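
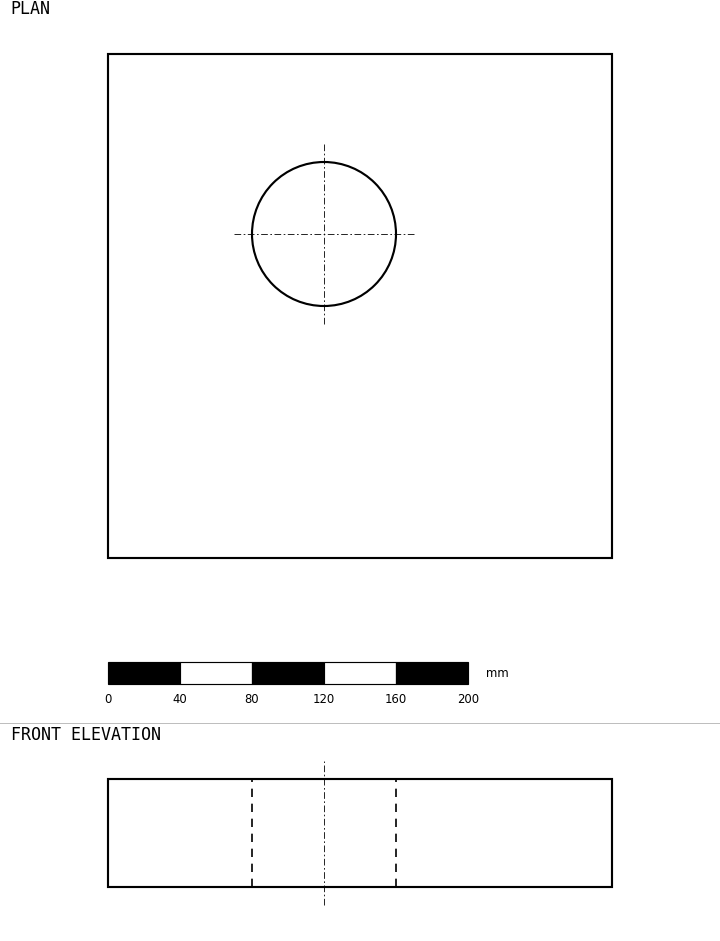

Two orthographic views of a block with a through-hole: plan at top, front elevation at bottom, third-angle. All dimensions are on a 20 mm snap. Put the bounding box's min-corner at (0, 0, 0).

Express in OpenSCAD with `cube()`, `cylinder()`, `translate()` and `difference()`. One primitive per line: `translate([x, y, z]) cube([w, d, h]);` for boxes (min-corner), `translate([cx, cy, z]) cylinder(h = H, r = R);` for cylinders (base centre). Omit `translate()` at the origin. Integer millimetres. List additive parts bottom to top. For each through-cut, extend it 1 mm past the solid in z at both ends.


difference() {
  cube([280, 280, 60]);
  translate([120, 180, -1]) cylinder(h = 62, r = 40);
}


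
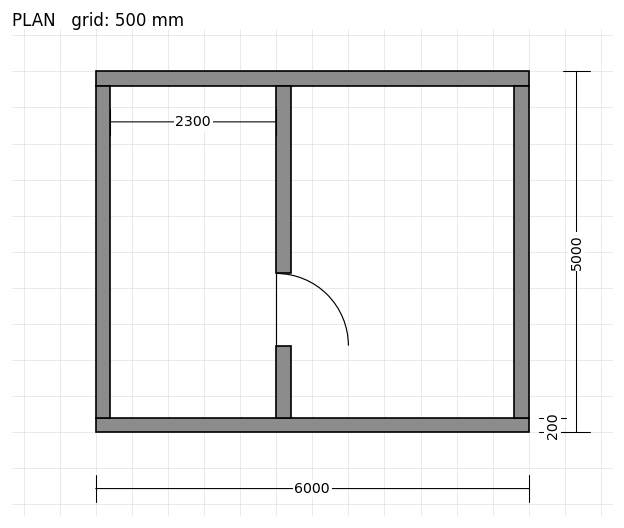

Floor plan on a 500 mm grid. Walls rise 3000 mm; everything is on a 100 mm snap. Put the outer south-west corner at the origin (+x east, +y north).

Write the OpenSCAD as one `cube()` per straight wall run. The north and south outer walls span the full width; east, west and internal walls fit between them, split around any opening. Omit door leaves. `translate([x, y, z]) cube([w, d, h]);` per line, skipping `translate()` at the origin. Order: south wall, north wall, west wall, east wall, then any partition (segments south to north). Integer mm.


cube([6000, 200, 3000]);
translate([0, 4800, 0]) cube([6000, 200, 3000]);
translate([0, 200, 0]) cube([200, 4600, 3000]);
translate([5800, 200, 0]) cube([200, 4600, 3000]);
translate([2500, 200, 0]) cube([200, 1000, 3000]);
translate([2500, 2200, 0]) cube([200, 2600, 3000]);


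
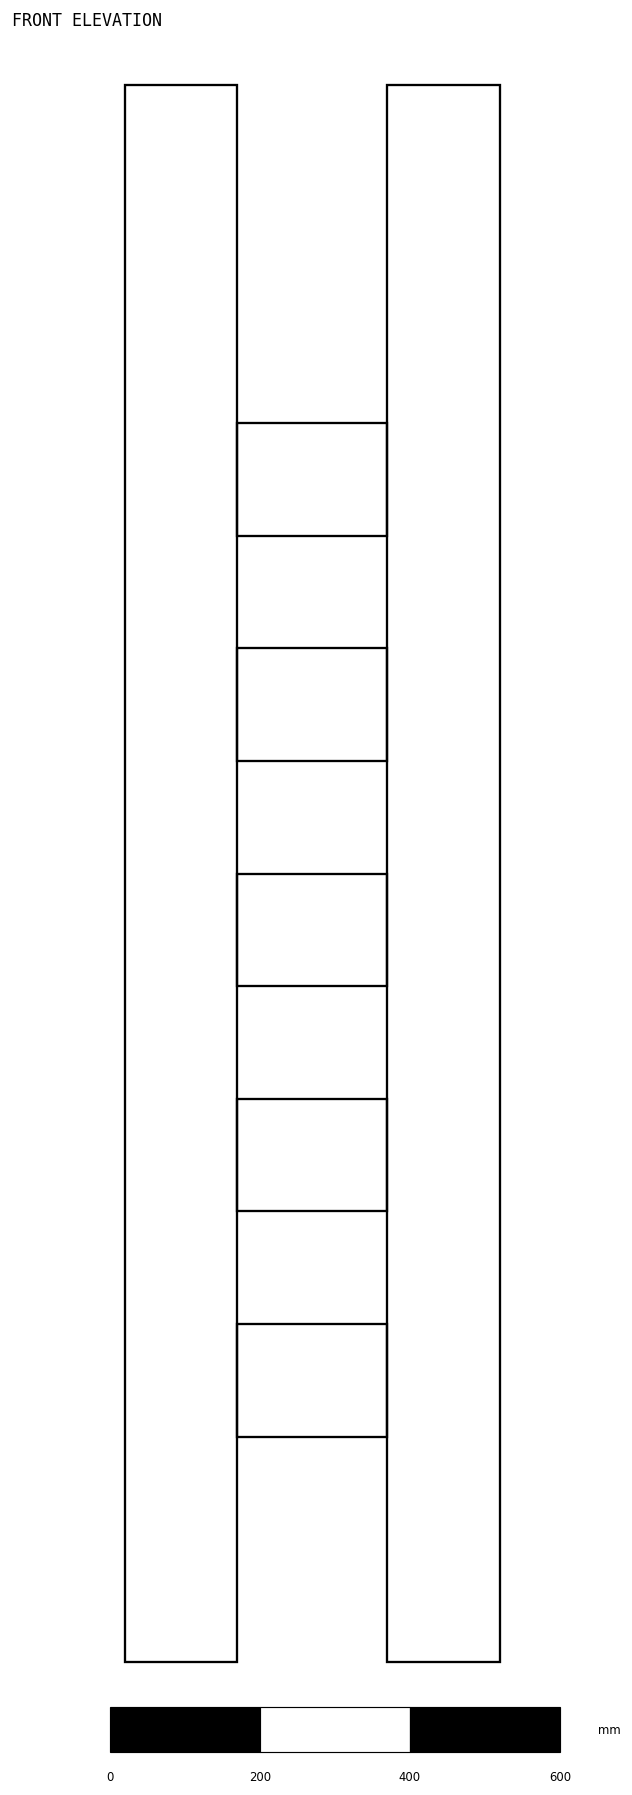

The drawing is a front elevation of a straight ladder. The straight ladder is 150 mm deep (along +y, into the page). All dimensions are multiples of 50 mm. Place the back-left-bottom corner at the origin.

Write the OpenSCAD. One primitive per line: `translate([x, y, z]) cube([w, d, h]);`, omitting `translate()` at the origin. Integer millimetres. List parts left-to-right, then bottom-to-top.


cube([150, 150, 2100]);
translate([150, 0, 300]) cube([200, 150, 150]);
translate([150, 0, 600]) cube([200, 150, 150]);
translate([150, 0, 900]) cube([200, 150, 150]);
translate([150, 0, 1200]) cube([200, 150, 150]);
translate([150, 0, 1500]) cube([200, 150, 150]);
translate([350, 0, 0]) cube([150, 150, 2100]);


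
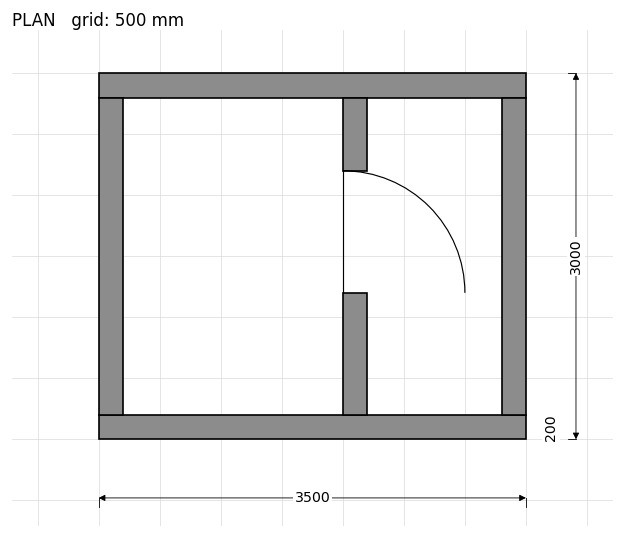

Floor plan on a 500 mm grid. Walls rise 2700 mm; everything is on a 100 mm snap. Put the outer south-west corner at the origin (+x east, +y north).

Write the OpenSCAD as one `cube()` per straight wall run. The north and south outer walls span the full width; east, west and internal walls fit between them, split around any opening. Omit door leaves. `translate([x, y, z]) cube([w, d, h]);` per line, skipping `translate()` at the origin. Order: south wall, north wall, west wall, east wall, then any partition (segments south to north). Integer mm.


cube([3500, 200, 2700]);
translate([0, 2800, 0]) cube([3500, 200, 2700]);
translate([0, 200, 0]) cube([200, 2600, 2700]);
translate([3300, 200, 0]) cube([200, 2600, 2700]);
translate([2000, 200, 0]) cube([200, 1000, 2700]);
translate([2000, 2200, 0]) cube([200, 600, 2700]);


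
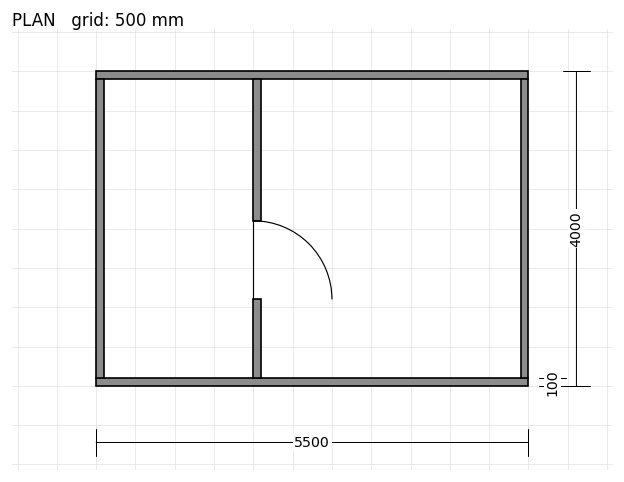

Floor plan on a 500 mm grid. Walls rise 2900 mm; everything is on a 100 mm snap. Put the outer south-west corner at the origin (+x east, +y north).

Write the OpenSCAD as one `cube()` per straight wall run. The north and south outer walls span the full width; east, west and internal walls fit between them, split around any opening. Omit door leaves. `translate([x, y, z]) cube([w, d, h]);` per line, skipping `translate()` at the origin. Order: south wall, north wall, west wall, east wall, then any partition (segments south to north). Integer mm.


cube([5500, 100, 2900]);
translate([0, 3900, 0]) cube([5500, 100, 2900]);
translate([0, 100, 0]) cube([100, 3800, 2900]);
translate([5400, 100, 0]) cube([100, 3800, 2900]);
translate([2000, 100, 0]) cube([100, 1000, 2900]);
translate([2000, 2100, 0]) cube([100, 1800, 2900]);


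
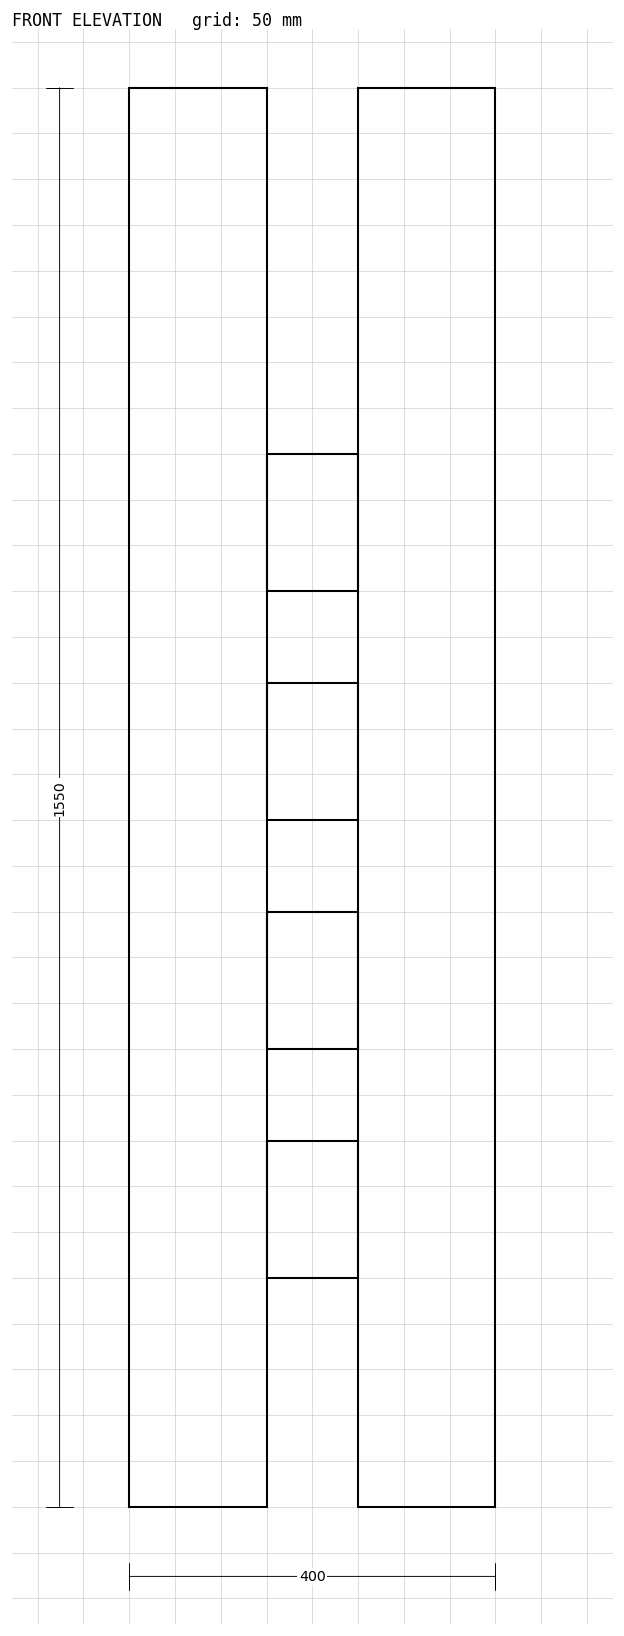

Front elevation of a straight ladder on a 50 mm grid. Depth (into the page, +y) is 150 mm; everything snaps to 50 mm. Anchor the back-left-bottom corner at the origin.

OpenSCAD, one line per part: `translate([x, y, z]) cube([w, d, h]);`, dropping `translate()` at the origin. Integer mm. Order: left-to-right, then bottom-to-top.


cube([150, 150, 1550]);
translate([150, 0, 250]) cube([100, 150, 150]);
translate([150, 0, 500]) cube([100, 150, 150]);
translate([150, 0, 750]) cube([100, 150, 150]);
translate([150, 0, 1000]) cube([100, 150, 150]);
translate([250, 0, 0]) cube([150, 150, 1550]);


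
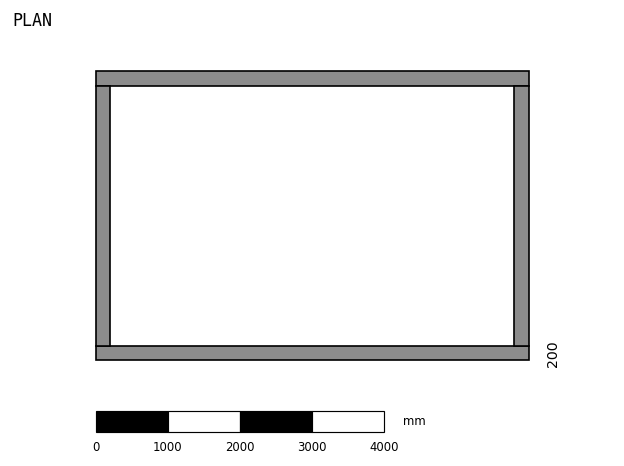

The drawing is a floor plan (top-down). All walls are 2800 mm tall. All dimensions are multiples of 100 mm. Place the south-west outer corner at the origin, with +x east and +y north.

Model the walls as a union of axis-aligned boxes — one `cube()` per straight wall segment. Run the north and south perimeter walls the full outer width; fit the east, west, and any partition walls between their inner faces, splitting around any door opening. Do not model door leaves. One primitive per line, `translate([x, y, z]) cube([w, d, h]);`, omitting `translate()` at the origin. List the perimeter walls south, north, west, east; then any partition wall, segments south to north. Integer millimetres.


cube([6000, 200, 2800]);
translate([0, 3800, 0]) cube([6000, 200, 2800]);
translate([0, 200, 0]) cube([200, 3600, 2800]);
translate([5800, 200, 0]) cube([200, 3600, 2800]);


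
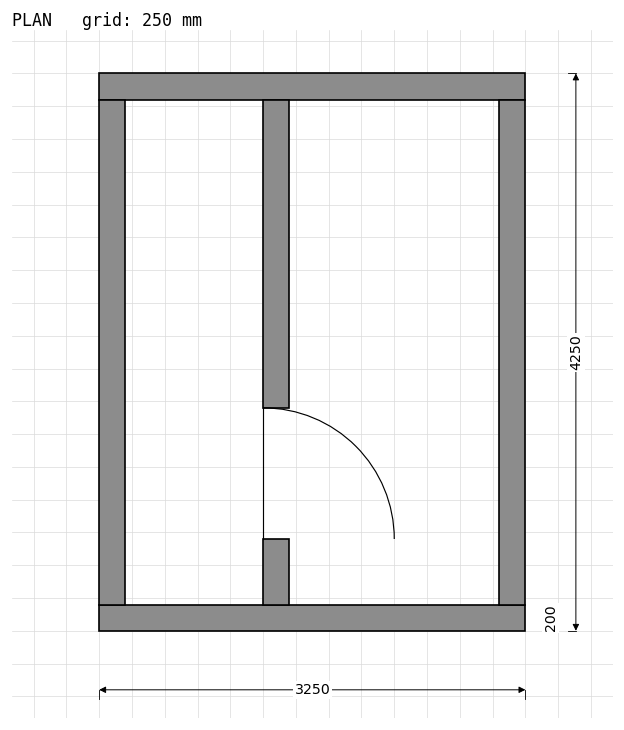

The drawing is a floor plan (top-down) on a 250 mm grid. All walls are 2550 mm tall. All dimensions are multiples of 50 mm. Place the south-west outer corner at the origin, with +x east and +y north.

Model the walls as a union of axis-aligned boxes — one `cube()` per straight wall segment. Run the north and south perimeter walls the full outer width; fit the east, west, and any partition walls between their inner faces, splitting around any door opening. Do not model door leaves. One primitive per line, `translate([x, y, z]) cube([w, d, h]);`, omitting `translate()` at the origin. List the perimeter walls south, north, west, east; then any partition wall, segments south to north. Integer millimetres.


cube([3250, 200, 2550]);
translate([0, 4050, 0]) cube([3250, 200, 2550]);
translate([0, 200, 0]) cube([200, 3850, 2550]);
translate([3050, 200, 0]) cube([200, 3850, 2550]);
translate([1250, 200, 0]) cube([200, 500, 2550]);
translate([1250, 1700, 0]) cube([200, 2350, 2550]);


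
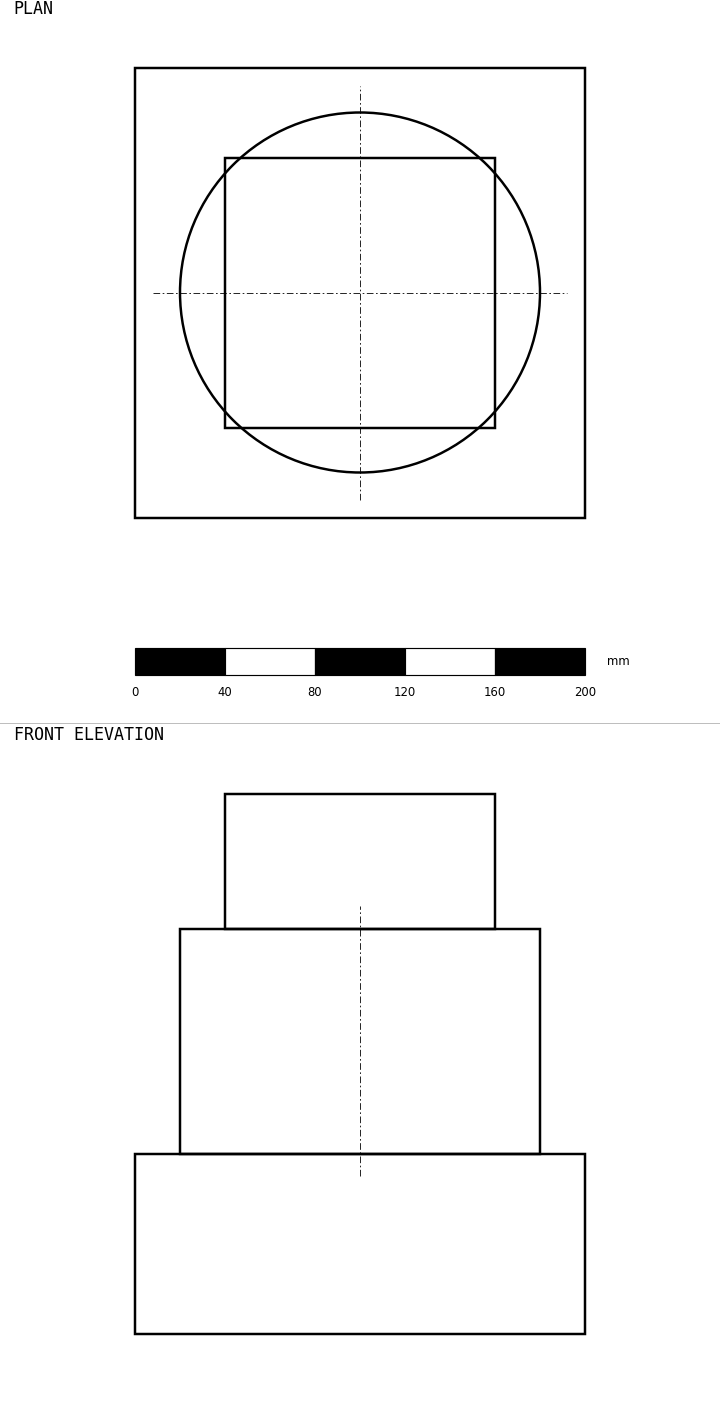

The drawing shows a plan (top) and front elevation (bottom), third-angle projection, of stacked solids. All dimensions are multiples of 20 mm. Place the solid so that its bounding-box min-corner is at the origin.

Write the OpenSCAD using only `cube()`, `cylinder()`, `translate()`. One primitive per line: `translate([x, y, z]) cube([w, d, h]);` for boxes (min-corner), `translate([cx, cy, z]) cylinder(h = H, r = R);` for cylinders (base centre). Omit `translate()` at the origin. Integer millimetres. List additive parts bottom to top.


cube([200, 200, 80]);
translate([100, 100, 80]) cylinder(h = 100, r = 80);
translate([40, 40, 180]) cube([120, 120, 60]);


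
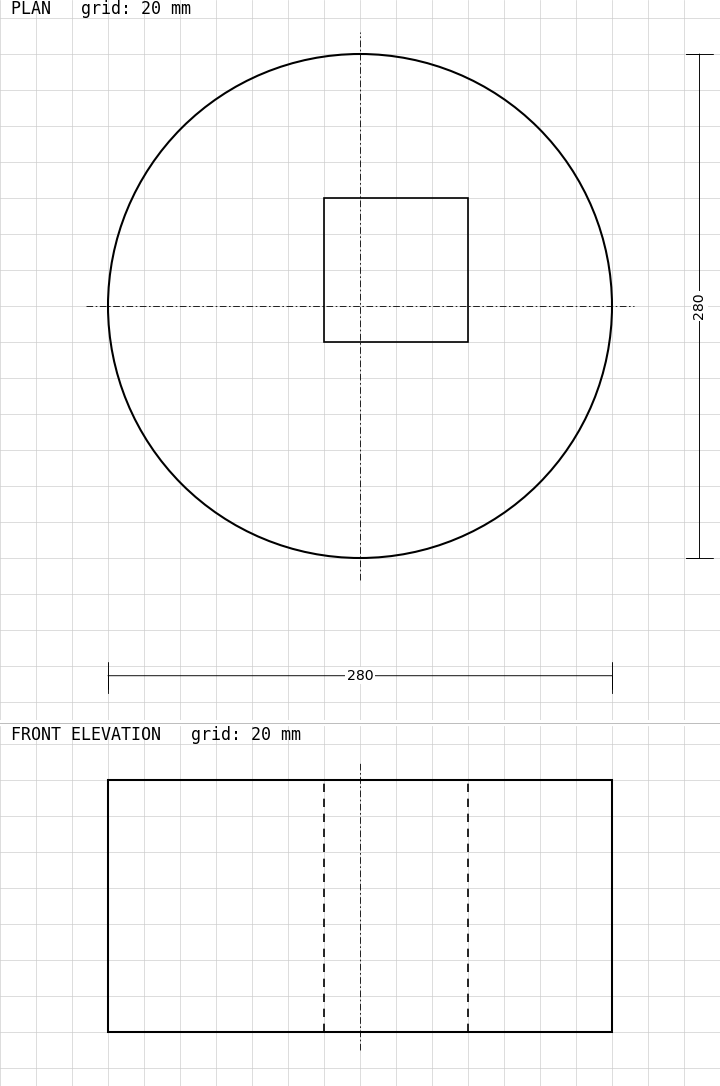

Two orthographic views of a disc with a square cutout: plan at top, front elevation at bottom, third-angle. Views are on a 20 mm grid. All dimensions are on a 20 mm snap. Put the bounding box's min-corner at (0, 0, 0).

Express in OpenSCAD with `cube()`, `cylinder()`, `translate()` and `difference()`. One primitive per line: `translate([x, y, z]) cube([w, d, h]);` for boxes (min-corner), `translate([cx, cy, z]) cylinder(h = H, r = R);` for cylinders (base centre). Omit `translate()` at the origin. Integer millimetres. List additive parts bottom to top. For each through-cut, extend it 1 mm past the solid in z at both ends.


difference() {
  translate([140, 140, 0]) cylinder(h = 140, r = 140);
  translate([120, 120, -1]) cube([80, 80, 142]);
}


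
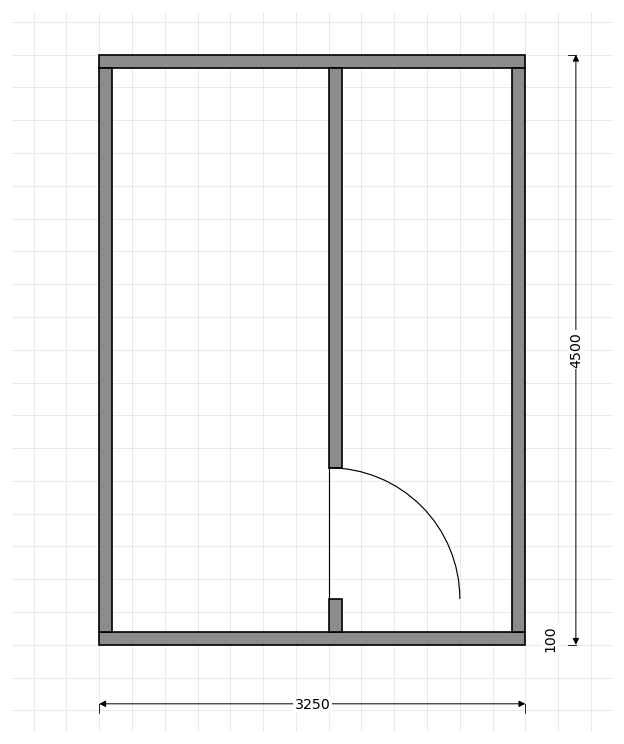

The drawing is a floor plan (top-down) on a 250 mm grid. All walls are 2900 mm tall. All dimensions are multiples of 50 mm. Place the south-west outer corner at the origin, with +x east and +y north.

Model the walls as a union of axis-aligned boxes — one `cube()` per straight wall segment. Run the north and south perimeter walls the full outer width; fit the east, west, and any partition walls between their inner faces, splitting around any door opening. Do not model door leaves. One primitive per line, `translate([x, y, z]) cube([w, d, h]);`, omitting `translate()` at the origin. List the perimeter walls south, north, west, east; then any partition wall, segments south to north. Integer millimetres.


cube([3250, 100, 2900]);
translate([0, 4400, 0]) cube([3250, 100, 2900]);
translate([0, 100, 0]) cube([100, 4300, 2900]);
translate([3150, 100, 0]) cube([100, 4300, 2900]);
translate([1750, 100, 0]) cube([100, 250, 2900]);
translate([1750, 1350, 0]) cube([100, 3050, 2900]);


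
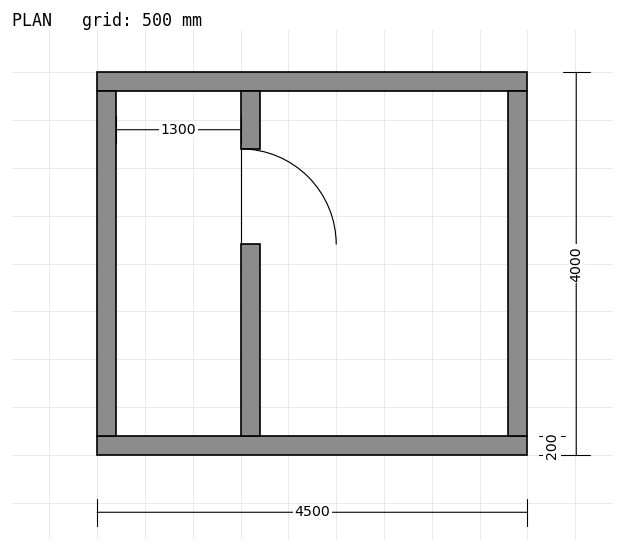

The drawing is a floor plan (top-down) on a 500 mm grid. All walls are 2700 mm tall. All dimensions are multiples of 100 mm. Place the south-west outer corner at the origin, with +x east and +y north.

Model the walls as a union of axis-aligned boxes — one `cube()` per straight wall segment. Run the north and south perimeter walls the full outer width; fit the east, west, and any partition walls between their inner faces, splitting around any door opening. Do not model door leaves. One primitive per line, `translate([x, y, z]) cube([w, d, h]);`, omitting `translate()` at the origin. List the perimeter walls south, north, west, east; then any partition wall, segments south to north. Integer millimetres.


cube([4500, 200, 2700]);
translate([0, 3800, 0]) cube([4500, 200, 2700]);
translate([0, 200, 0]) cube([200, 3600, 2700]);
translate([4300, 200, 0]) cube([200, 3600, 2700]);
translate([1500, 200, 0]) cube([200, 2000, 2700]);
translate([1500, 3200, 0]) cube([200, 600, 2700]);


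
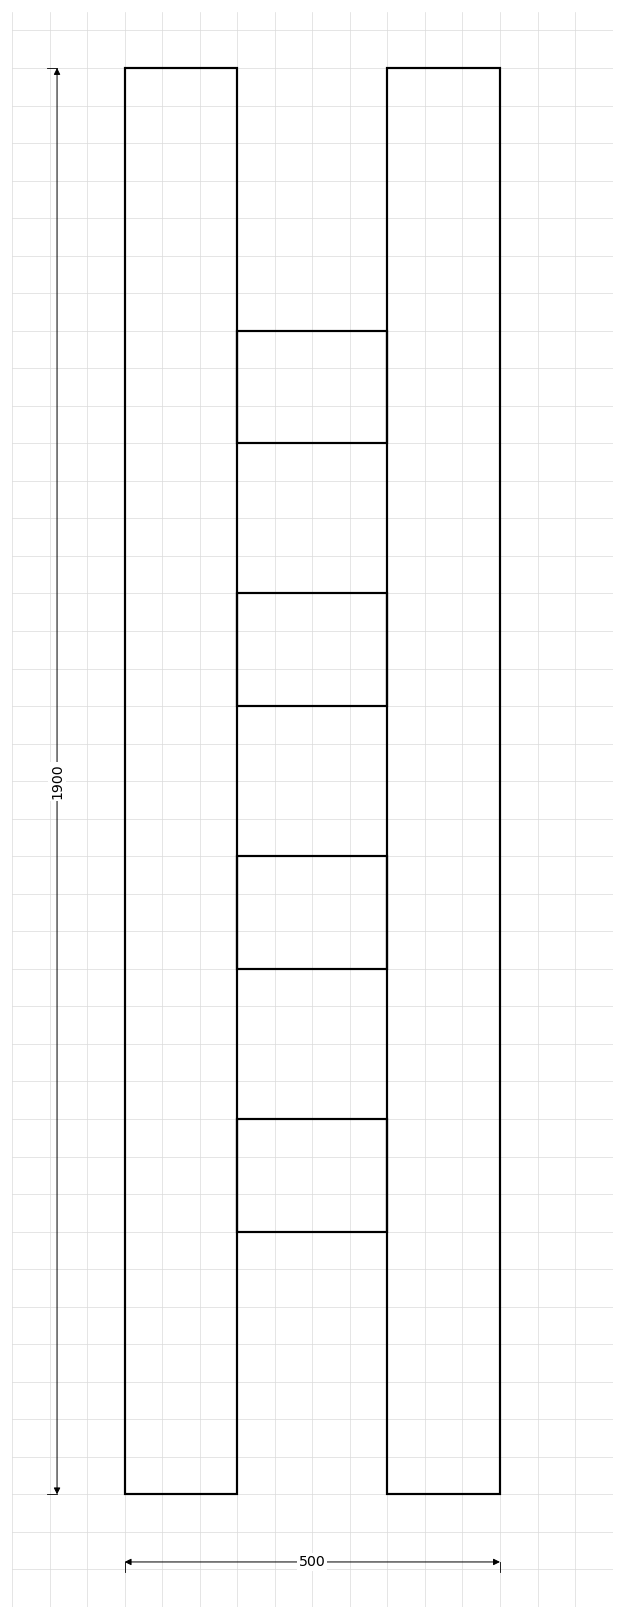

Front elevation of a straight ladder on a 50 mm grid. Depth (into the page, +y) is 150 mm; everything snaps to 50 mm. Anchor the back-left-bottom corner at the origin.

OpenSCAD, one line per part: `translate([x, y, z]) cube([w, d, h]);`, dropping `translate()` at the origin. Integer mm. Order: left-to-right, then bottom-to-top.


cube([150, 150, 1900]);
translate([150, 0, 350]) cube([200, 150, 150]);
translate([150, 0, 700]) cube([200, 150, 150]);
translate([150, 0, 1050]) cube([200, 150, 150]);
translate([150, 0, 1400]) cube([200, 150, 150]);
translate([350, 0, 0]) cube([150, 150, 1900]);


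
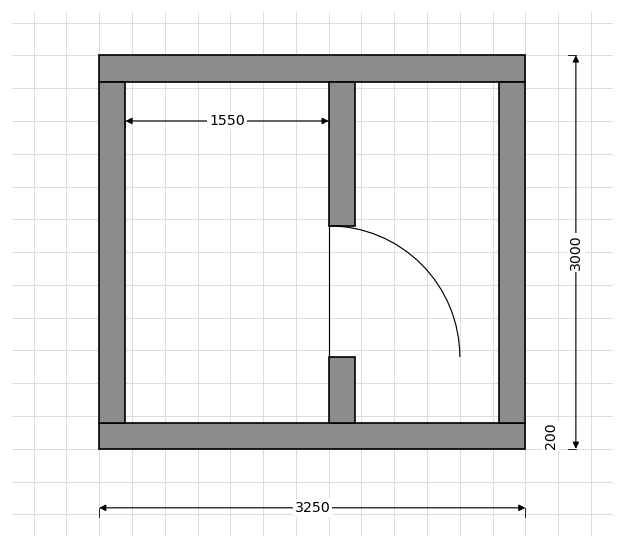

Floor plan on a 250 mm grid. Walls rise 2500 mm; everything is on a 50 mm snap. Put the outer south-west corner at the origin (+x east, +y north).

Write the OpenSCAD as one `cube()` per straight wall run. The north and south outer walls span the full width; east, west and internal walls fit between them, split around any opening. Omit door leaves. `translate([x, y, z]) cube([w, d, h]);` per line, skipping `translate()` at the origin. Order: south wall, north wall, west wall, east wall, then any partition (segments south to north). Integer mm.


cube([3250, 200, 2500]);
translate([0, 2800, 0]) cube([3250, 200, 2500]);
translate([0, 200, 0]) cube([200, 2600, 2500]);
translate([3050, 200, 0]) cube([200, 2600, 2500]);
translate([1750, 200, 0]) cube([200, 500, 2500]);
translate([1750, 1700, 0]) cube([200, 1100, 2500]);


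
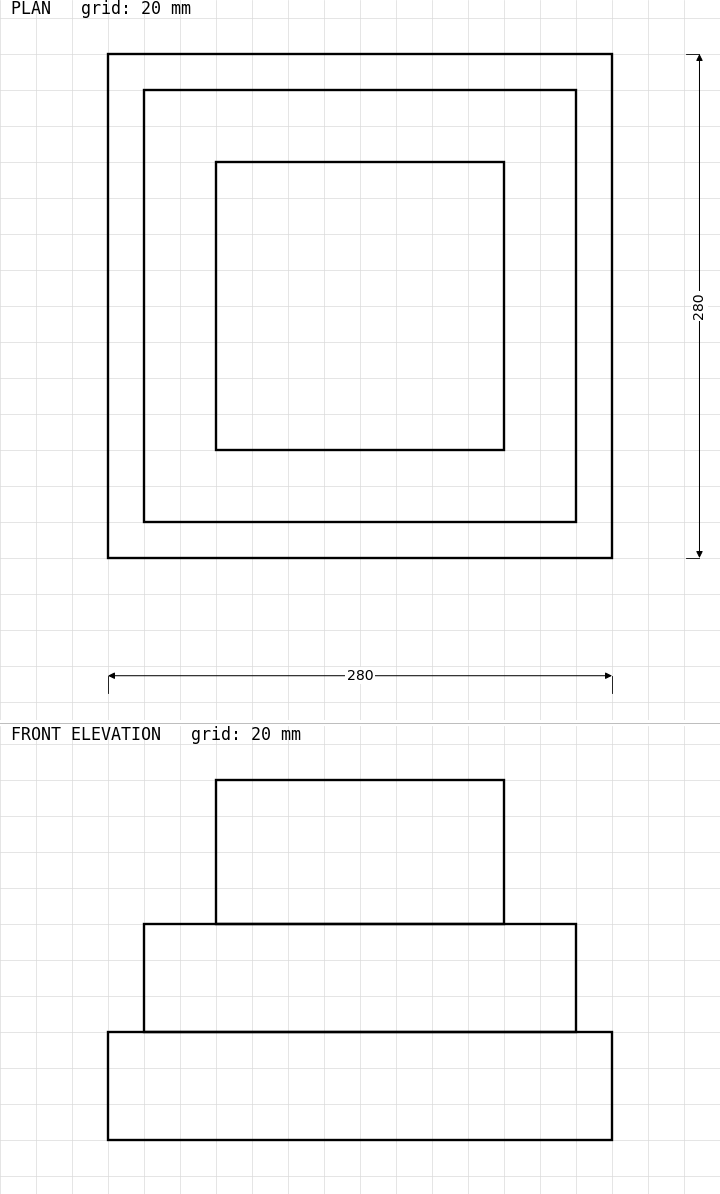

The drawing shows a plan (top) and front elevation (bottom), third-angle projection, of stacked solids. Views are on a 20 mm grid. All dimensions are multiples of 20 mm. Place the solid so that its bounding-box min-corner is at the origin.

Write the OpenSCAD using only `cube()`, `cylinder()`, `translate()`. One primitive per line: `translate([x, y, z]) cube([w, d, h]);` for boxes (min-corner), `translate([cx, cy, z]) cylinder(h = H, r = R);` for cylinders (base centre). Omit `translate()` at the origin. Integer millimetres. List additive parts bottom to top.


cube([280, 280, 60]);
translate([20, 20, 60]) cube([240, 240, 60]);
translate([60, 60, 120]) cube([160, 160, 80]);


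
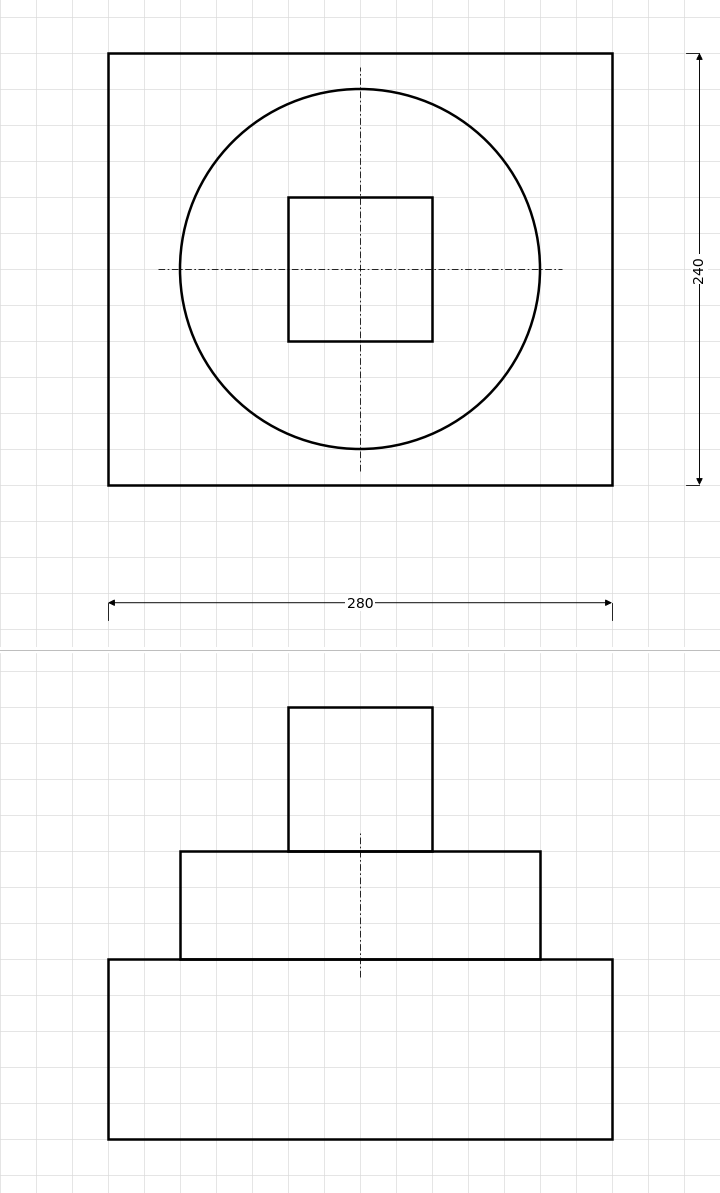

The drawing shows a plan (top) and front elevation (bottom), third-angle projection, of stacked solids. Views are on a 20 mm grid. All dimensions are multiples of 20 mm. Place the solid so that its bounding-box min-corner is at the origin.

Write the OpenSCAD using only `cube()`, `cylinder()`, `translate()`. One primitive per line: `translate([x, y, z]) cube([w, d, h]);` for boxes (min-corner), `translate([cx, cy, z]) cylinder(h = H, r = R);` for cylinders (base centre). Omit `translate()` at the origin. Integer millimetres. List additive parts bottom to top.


cube([280, 240, 100]);
translate([140, 120, 100]) cylinder(h = 60, r = 100);
translate([100, 80, 160]) cube([80, 80, 80]);


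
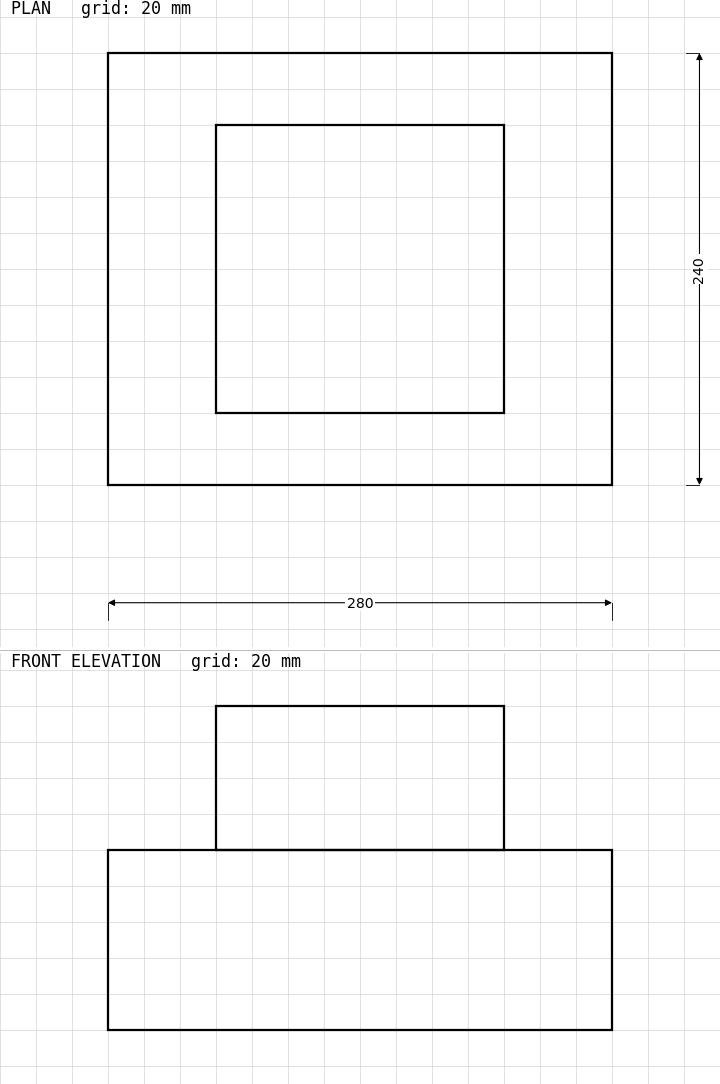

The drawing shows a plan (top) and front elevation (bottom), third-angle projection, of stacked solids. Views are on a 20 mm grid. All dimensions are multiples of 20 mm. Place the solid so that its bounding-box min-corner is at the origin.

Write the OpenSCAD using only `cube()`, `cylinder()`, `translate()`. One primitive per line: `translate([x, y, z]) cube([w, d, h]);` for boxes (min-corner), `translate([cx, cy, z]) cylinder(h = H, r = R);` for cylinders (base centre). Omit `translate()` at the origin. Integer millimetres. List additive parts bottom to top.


cube([280, 240, 100]);
translate([60, 40, 100]) cube([160, 160, 80]);


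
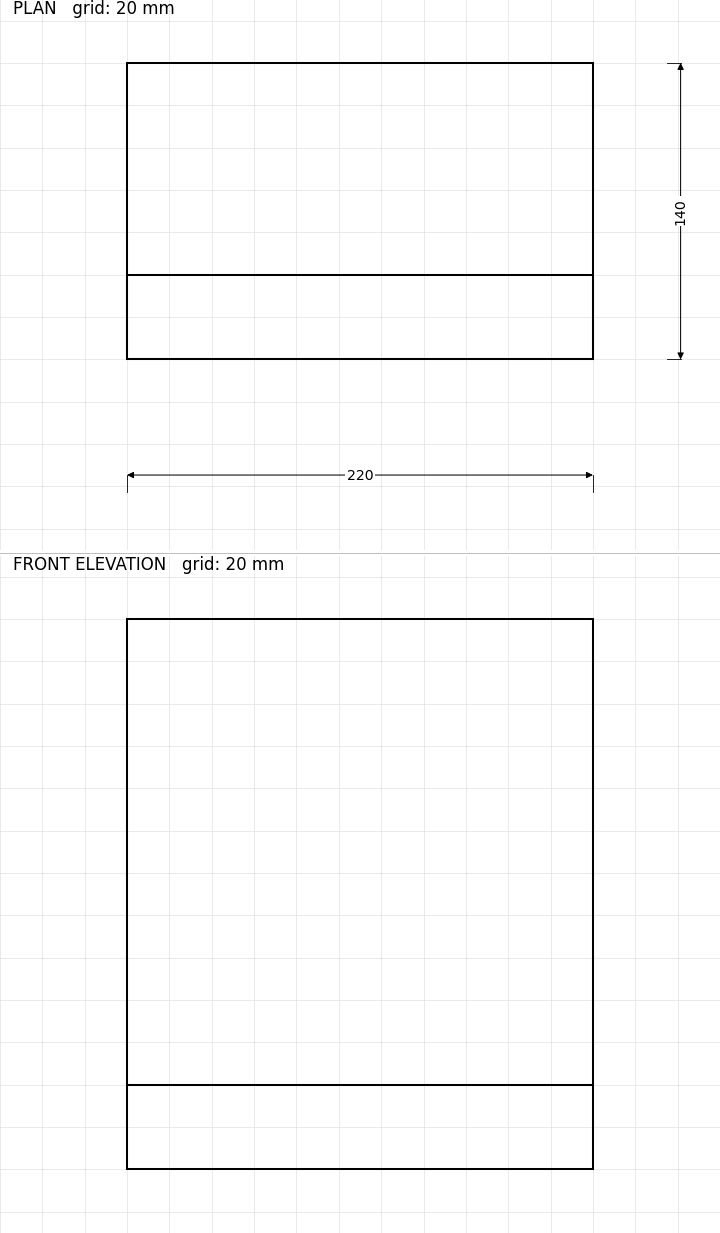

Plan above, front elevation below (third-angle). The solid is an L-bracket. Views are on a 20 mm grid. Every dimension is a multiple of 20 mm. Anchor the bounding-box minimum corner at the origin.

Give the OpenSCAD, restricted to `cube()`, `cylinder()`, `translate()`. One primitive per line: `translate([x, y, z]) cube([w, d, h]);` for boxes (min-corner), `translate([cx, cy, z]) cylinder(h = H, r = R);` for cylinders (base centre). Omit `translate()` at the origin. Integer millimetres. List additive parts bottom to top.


cube([220, 140, 40]);
translate([0, 0, 40]) cube([220, 40, 220]);


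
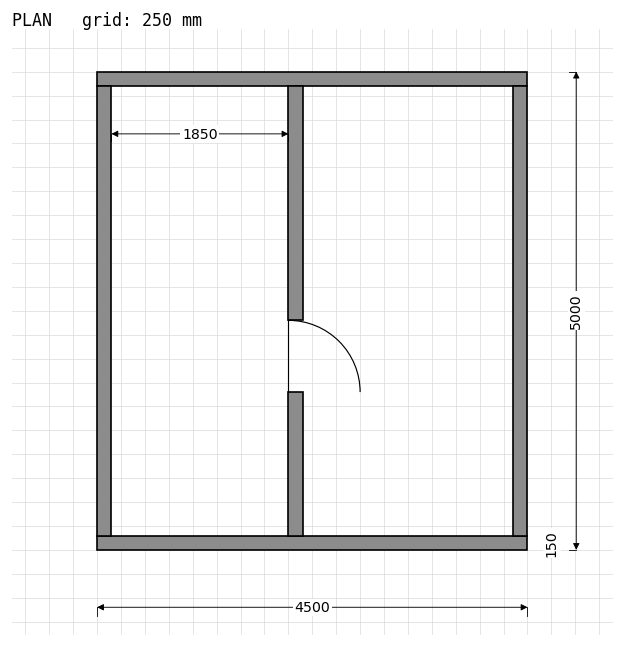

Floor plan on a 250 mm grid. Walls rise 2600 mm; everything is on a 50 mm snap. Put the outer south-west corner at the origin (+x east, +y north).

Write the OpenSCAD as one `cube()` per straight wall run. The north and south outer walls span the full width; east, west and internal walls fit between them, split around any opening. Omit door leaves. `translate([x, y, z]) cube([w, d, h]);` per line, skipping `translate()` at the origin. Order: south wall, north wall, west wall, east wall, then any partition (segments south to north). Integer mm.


cube([4500, 150, 2600]);
translate([0, 4850, 0]) cube([4500, 150, 2600]);
translate([0, 150, 0]) cube([150, 4700, 2600]);
translate([4350, 150, 0]) cube([150, 4700, 2600]);
translate([2000, 150, 0]) cube([150, 1500, 2600]);
translate([2000, 2400, 0]) cube([150, 2450, 2600]);


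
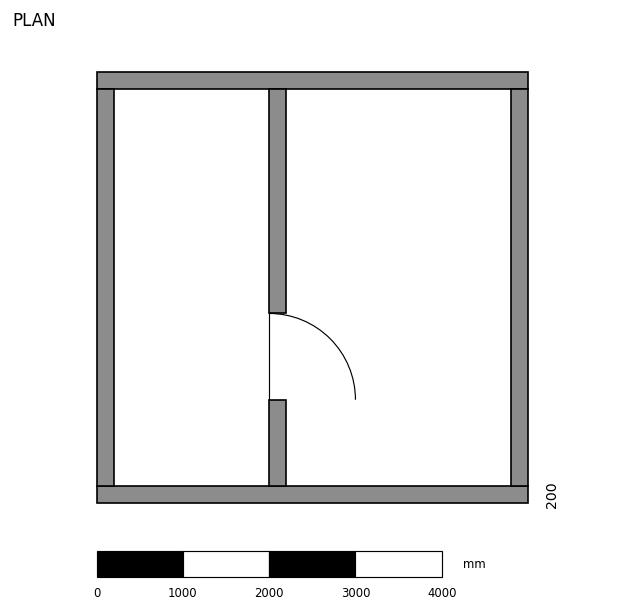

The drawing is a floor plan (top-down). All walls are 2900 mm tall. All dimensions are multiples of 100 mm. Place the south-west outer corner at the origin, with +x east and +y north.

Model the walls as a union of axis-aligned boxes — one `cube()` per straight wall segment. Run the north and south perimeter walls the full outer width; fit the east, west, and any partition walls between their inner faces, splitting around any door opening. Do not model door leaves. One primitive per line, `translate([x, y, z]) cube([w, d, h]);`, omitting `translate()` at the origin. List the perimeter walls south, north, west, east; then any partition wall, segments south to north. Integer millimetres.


cube([5000, 200, 2900]);
translate([0, 4800, 0]) cube([5000, 200, 2900]);
translate([0, 200, 0]) cube([200, 4600, 2900]);
translate([4800, 200, 0]) cube([200, 4600, 2900]);
translate([2000, 200, 0]) cube([200, 1000, 2900]);
translate([2000, 2200, 0]) cube([200, 2600, 2900]);


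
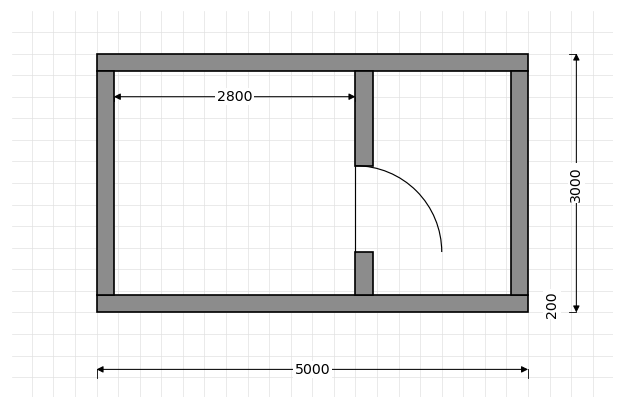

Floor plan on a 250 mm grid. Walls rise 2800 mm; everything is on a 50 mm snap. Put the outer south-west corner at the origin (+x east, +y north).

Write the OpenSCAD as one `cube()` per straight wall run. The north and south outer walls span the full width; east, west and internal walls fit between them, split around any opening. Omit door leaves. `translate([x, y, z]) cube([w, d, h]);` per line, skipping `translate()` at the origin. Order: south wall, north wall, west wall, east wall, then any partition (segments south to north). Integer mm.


cube([5000, 200, 2800]);
translate([0, 2800, 0]) cube([5000, 200, 2800]);
translate([0, 200, 0]) cube([200, 2600, 2800]);
translate([4800, 200, 0]) cube([200, 2600, 2800]);
translate([3000, 200, 0]) cube([200, 500, 2800]);
translate([3000, 1700, 0]) cube([200, 1100, 2800]);


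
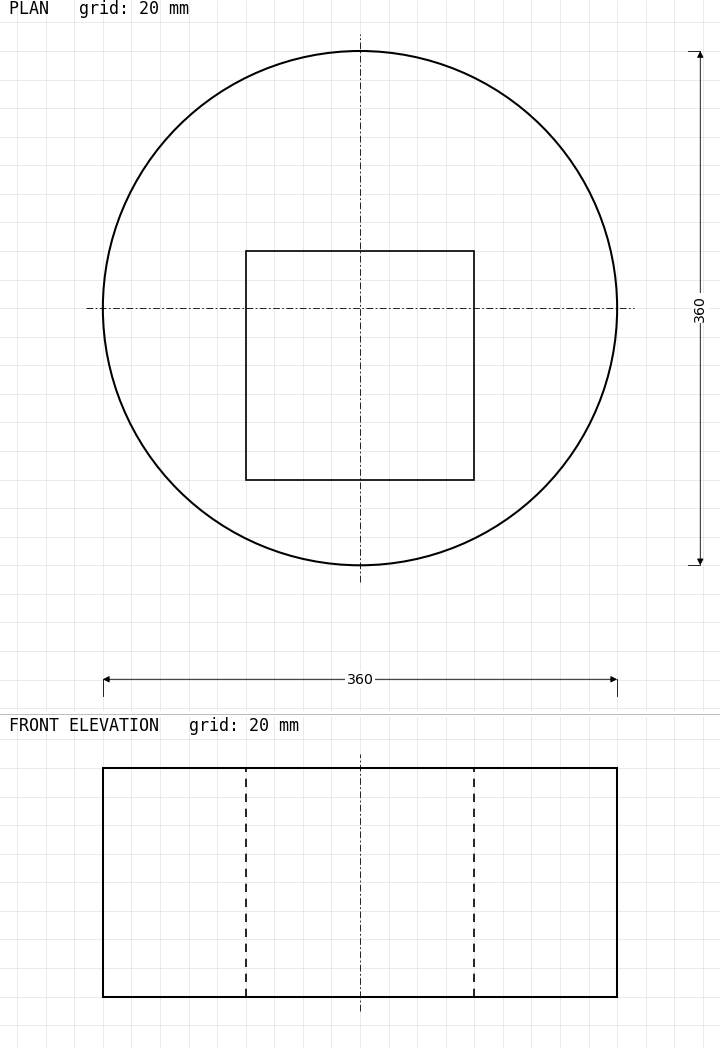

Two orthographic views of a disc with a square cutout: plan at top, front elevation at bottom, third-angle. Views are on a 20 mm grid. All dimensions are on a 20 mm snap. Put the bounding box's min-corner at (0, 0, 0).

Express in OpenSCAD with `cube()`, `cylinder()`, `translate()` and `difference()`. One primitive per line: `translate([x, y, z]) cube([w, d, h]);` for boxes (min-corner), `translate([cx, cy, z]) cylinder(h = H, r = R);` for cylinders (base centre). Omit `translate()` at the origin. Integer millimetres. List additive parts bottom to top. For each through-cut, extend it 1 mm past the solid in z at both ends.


difference() {
  translate([180, 180, 0]) cylinder(h = 160, r = 180);
  translate([100, 60, -1]) cube([160, 160, 162]);
}


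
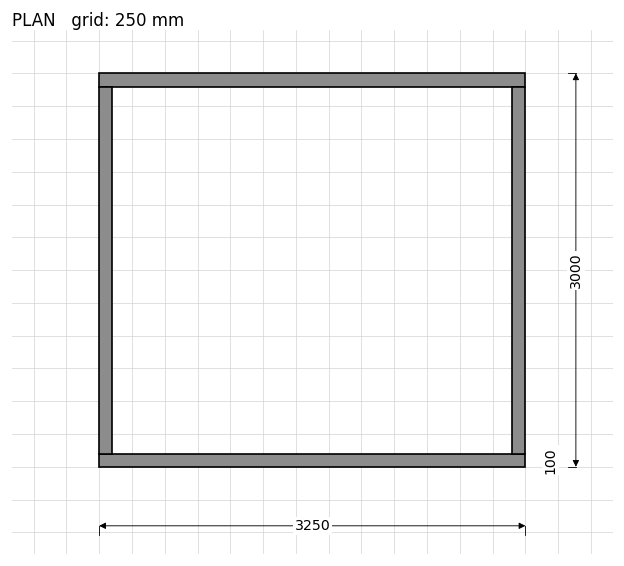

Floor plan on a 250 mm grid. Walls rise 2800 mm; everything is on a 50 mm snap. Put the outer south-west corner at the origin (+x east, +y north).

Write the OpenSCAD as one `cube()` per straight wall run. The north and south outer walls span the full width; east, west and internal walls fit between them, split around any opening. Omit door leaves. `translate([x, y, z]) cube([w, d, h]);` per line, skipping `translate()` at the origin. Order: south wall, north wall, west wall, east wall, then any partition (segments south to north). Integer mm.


cube([3250, 100, 2800]);
translate([0, 2900, 0]) cube([3250, 100, 2800]);
translate([0, 100, 0]) cube([100, 2800, 2800]);
translate([3150, 100, 0]) cube([100, 2800, 2800]);


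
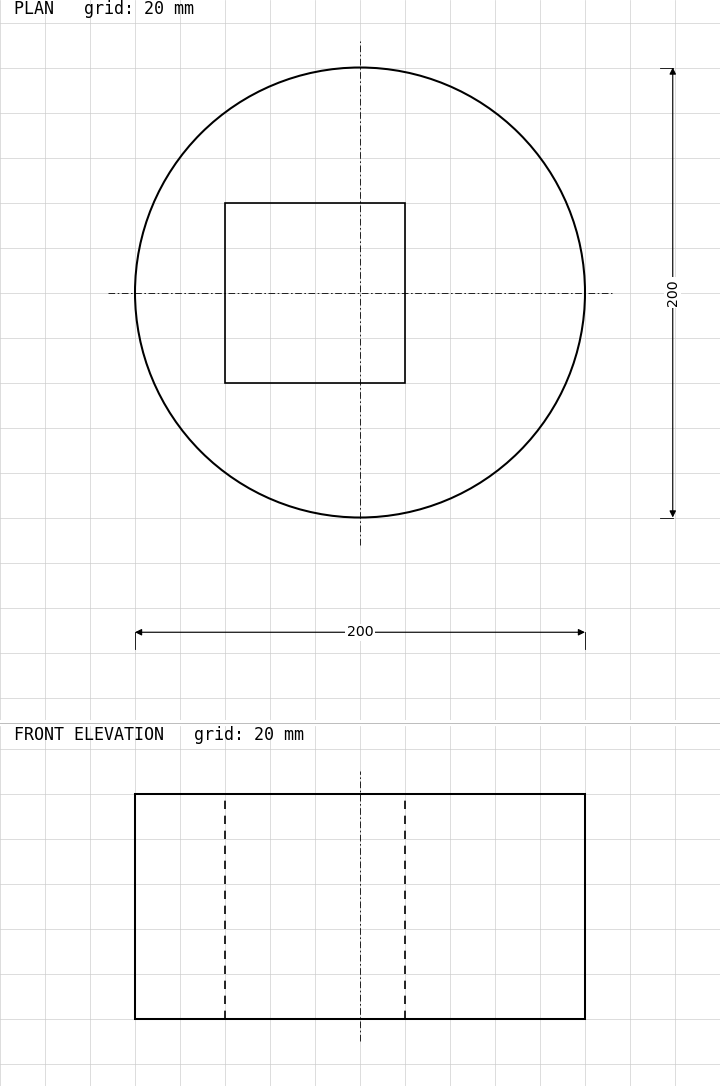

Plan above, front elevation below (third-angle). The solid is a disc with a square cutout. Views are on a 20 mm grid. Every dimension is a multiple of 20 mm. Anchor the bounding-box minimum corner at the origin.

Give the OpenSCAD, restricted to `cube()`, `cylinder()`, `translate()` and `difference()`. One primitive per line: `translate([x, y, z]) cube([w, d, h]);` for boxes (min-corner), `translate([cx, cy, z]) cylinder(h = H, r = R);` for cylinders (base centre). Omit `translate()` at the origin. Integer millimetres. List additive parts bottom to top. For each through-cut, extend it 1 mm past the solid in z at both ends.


difference() {
  translate([100, 100, 0]) cylinder(h = 100, r = 100);
  translate([40, 60, -1]) cube([80, 80, 102]);
}


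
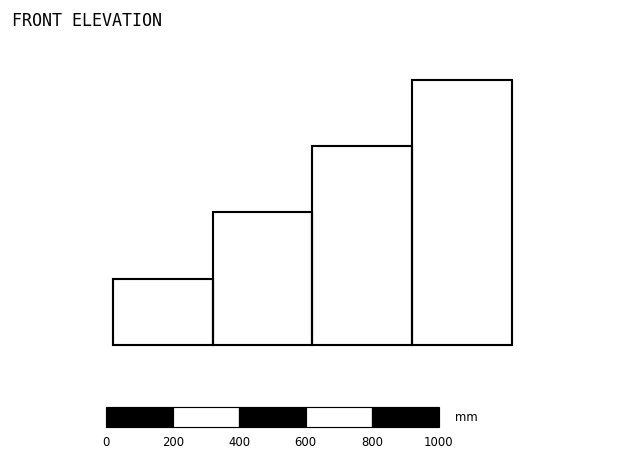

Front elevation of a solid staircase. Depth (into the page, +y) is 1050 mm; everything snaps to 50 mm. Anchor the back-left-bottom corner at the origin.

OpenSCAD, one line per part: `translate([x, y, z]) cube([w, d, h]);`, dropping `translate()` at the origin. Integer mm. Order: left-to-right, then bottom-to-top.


cube([300, 1050, 200]);
translate([300, 0, 0]) cube([300, 1050, 400]);
translate([600, 0, 0]) cube([300, 1050, 600]);
translate([900, 0, 0]) cube([300, 1050, 800]);


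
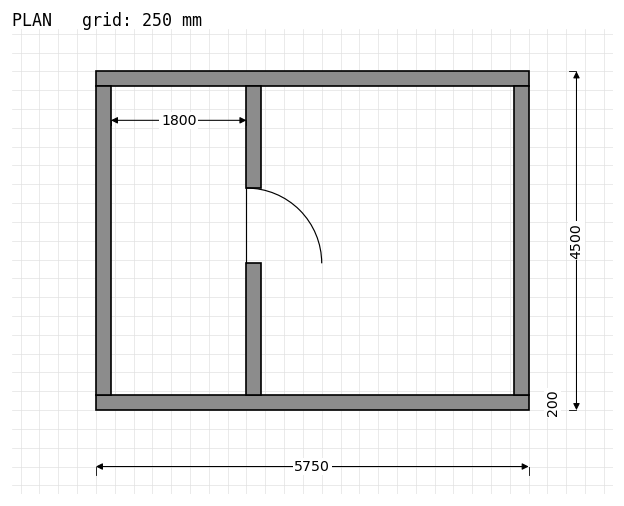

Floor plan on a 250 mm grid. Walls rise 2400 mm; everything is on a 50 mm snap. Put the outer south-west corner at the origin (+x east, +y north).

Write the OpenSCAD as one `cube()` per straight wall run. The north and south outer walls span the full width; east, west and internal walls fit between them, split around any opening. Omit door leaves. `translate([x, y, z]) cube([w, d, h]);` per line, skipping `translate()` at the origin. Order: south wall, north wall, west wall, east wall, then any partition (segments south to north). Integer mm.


cube([5750, 200, 2400]);
translate([0, 4300, 0]) cube([5750, 200, 2400]);
translate([0, 200, 0]) cube([200, 4100, 2400]);
translate([5550, 200, 0]) cube([200, 4100, 2400]);
translate([2000, 200, 0]) cube([200, 1750, 2400]);
translate([2000, 2950, 0]) cube([200, 1350, 2400]);


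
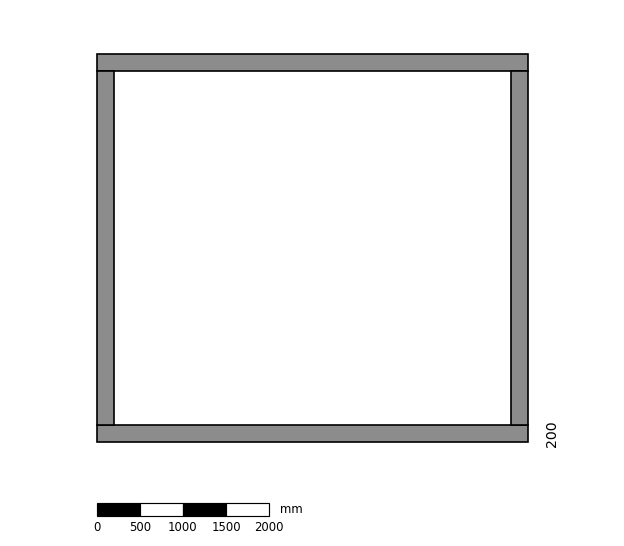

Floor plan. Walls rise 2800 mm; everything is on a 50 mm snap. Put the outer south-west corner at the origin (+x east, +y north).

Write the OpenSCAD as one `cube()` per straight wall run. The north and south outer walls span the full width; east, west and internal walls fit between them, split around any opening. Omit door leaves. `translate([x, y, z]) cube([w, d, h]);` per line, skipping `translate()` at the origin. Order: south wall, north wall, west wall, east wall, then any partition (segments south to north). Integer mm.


cube([5000, 200, 2800]);
translate([0, 4300, 0]) cube([5000, 200, 2800]);
translate([0, 200, 0]) cube([200, 4100, 2800]);
translate([4800, 200, 0]) cube([200, 4100, 2800]);


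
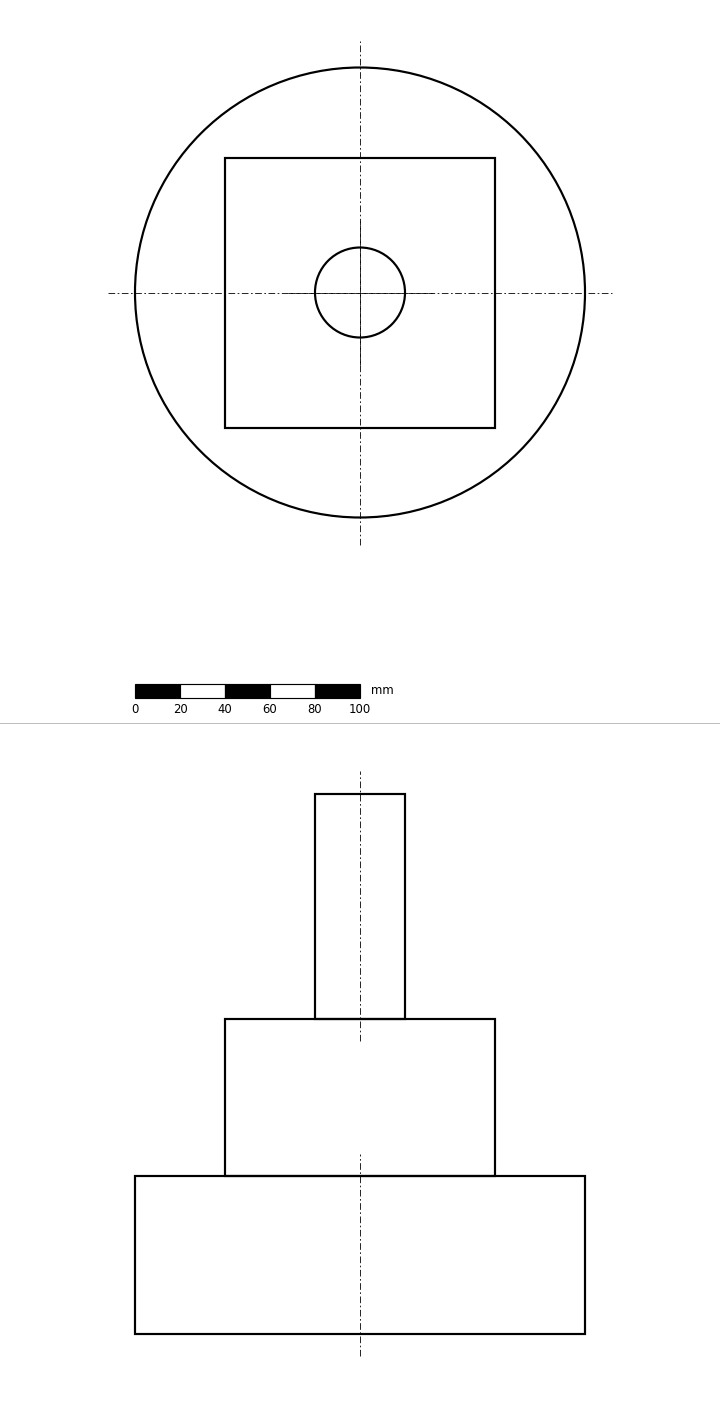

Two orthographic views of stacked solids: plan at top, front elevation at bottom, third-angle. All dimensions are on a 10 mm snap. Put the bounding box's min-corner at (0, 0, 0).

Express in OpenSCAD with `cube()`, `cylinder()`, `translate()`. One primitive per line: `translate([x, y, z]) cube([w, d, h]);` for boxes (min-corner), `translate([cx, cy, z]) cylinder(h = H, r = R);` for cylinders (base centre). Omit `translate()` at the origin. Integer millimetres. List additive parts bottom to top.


translate([100, 100, 0]) cylinder(h = 70, r = 100);
translate([40, 40, 70]) cube([120, 120, 70]);
translate([100, 100, 140]) cylinder(h = 100, r = 20);


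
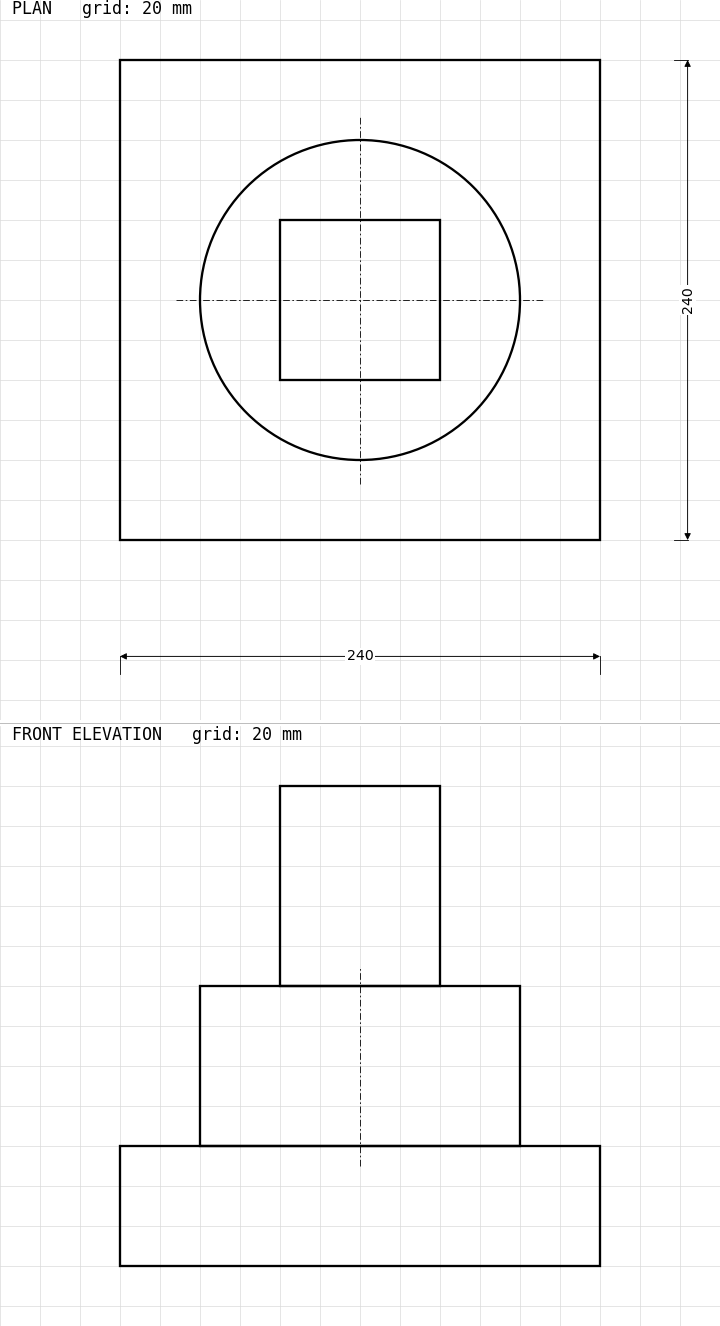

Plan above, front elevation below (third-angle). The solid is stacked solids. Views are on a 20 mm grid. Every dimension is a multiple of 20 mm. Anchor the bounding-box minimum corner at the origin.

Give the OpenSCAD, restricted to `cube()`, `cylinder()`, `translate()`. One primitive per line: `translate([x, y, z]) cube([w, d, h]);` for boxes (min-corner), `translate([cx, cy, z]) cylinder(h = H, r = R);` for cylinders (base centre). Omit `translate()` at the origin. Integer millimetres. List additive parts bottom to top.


cube([240, 240, 60]);
translate([120, 120, 60]) cylinder(h = 80, r = 80);
translate([80, 80, 140]) cube([80, 80, 100]);


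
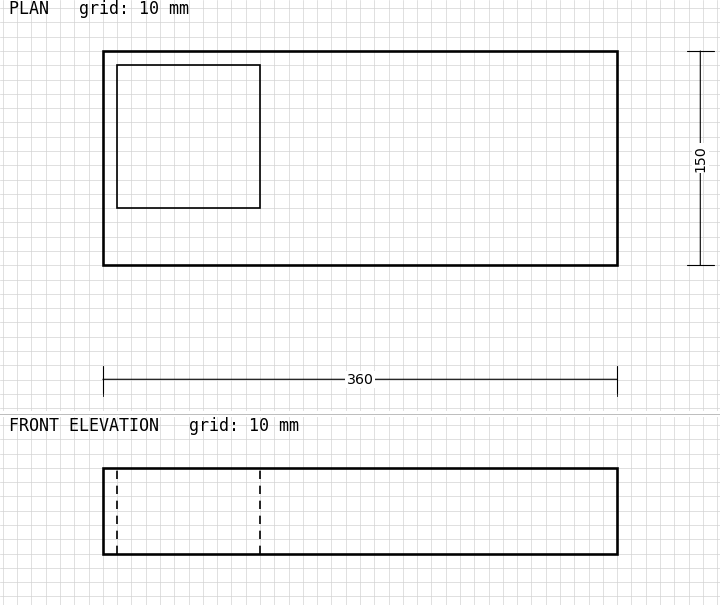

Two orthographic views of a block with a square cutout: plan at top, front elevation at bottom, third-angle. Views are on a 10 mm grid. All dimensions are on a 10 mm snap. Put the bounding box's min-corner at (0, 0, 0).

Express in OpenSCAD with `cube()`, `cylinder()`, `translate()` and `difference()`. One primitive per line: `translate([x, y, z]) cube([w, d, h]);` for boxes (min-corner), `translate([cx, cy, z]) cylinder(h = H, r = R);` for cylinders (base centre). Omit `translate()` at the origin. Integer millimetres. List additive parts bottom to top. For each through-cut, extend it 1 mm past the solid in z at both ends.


difference() {
  cube([360, 150, 60]);
  translate([10, 40, -1]) cube([100, 100, 62]);
}


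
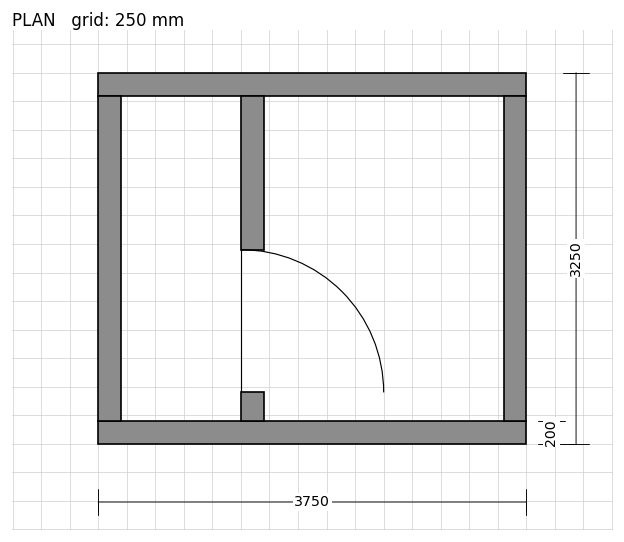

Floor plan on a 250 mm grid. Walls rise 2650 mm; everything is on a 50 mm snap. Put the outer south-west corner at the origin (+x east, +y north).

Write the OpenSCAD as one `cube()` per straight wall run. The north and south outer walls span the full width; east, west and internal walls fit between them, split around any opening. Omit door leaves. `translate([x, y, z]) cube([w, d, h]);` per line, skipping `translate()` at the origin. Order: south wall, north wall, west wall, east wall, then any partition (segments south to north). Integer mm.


cube([3750, 200, 2650]);
translate([0, 3050, 0]) cube([3750, 200, 2650]);
translate([0, 200, 0]) cube([200, 2850, 2650]);
translate([3550, 200, 0]) cube([200, 2850, 2650]);
translate([1250, 200, 0]) cube([200, 250, 2650]);
translate([1250, 1700, 0]) cube([200, 1350, 2650]);


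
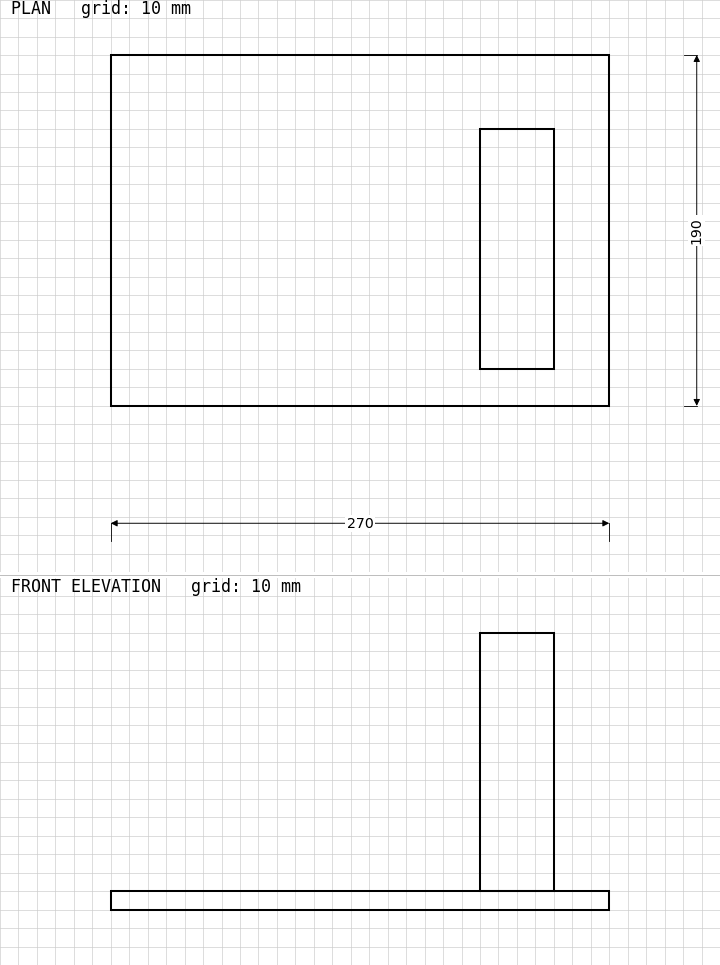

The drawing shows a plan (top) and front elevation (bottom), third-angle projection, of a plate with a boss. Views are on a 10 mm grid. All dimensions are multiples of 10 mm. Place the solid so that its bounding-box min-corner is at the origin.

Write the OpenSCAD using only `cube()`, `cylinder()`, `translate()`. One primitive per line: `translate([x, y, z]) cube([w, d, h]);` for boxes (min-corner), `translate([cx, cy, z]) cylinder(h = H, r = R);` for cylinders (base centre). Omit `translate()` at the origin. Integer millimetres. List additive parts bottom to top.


cube([270, 190, 10]);
translate([200, 20, 10]) cube([40, 130, 140]);


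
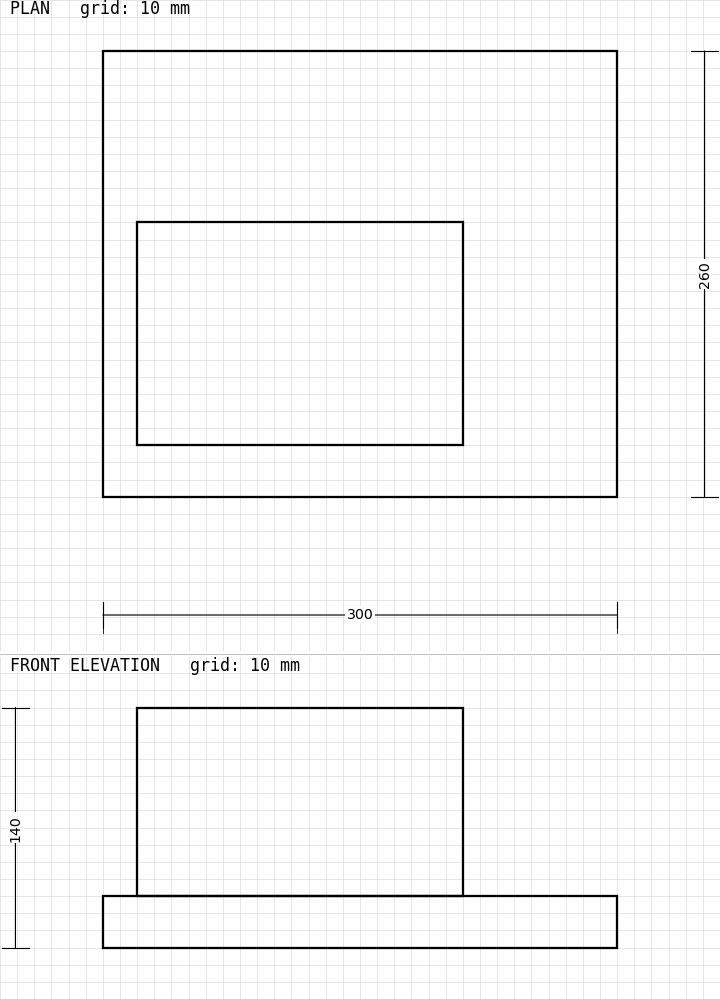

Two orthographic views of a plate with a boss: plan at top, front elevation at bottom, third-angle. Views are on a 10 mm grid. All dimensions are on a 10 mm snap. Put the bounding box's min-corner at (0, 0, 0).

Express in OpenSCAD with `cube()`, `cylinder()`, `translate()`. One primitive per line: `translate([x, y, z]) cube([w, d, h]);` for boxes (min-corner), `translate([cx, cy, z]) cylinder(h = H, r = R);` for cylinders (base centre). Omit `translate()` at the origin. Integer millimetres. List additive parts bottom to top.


cube([300, 260, 30]);
translate([20, 30, 30]) cube([190, 130, 110]);


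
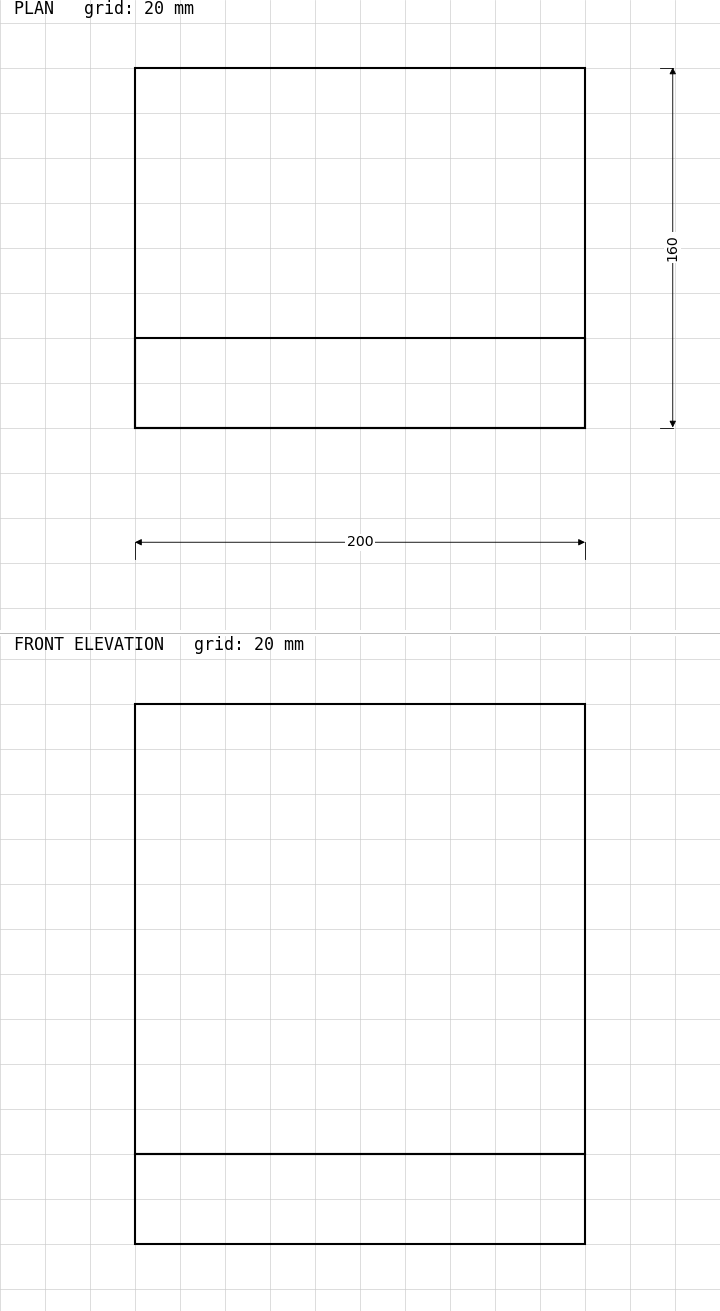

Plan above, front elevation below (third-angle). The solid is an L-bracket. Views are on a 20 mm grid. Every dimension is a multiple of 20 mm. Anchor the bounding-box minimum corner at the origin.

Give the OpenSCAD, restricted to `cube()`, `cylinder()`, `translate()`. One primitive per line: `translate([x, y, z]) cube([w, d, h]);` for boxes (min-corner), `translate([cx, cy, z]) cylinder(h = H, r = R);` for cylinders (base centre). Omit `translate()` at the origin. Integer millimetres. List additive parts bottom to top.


cube([200, 160, 40]);
translate([0, 0, 40]) cube([200, 40, 200]);


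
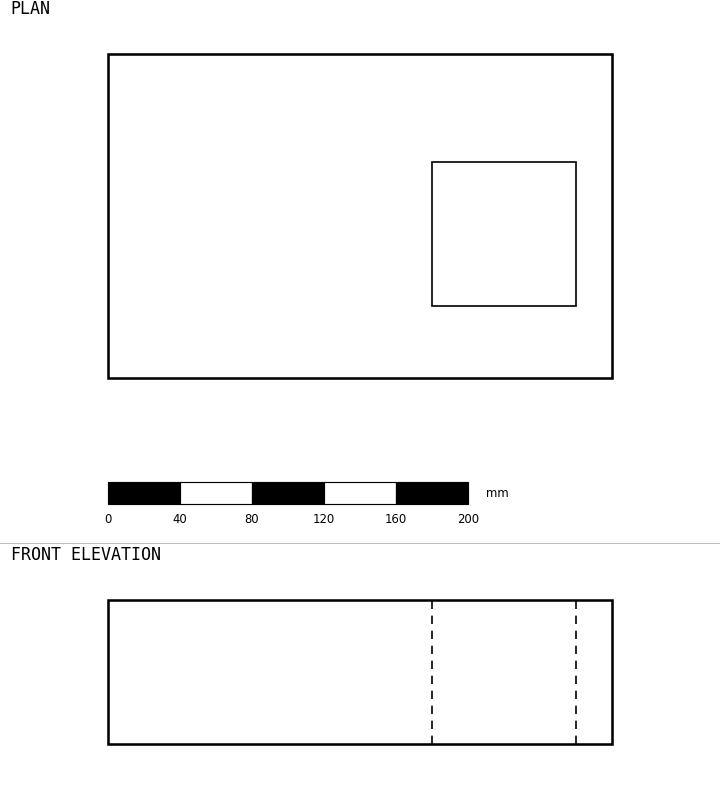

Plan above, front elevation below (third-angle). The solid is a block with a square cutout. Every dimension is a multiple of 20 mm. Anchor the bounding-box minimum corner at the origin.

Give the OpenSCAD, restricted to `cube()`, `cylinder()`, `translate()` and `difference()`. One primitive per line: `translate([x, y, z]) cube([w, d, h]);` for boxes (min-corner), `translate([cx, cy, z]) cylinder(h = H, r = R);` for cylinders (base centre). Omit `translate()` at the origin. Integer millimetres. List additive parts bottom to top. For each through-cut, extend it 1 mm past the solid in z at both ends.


difference() {
  cube([280, 180, 80]);
  translate([180, 40, -1]) cube([80, 80, 82]);
}


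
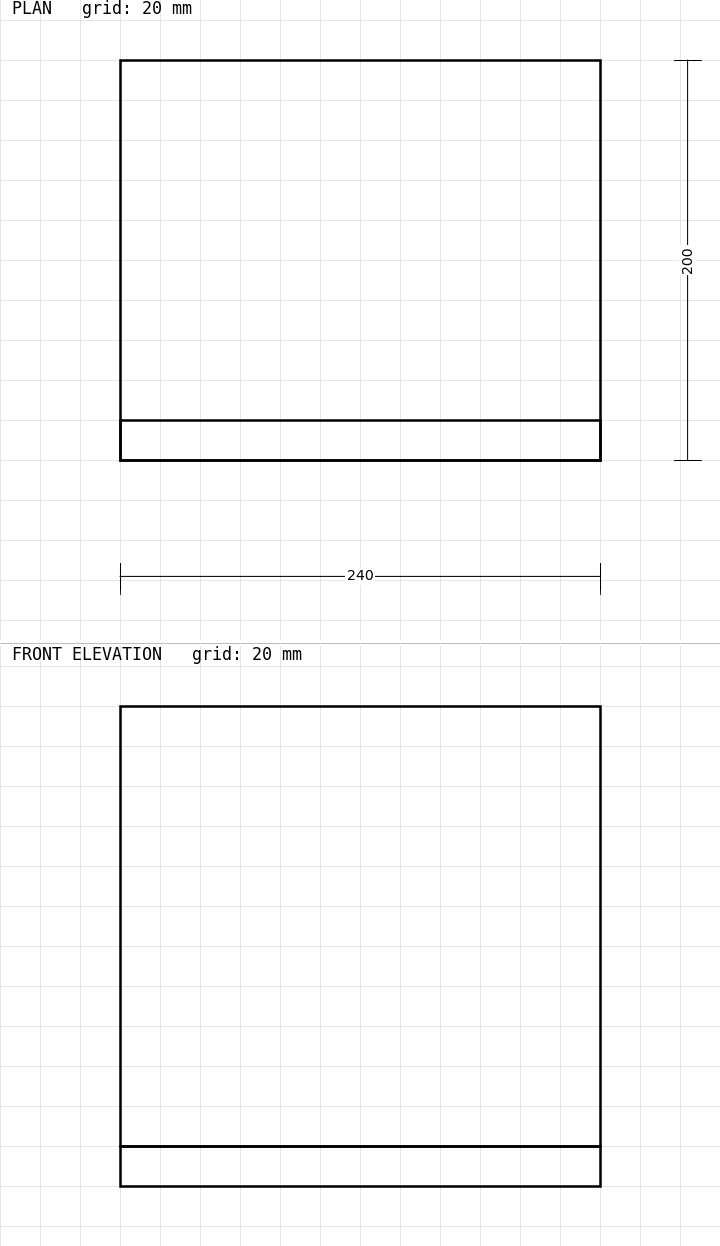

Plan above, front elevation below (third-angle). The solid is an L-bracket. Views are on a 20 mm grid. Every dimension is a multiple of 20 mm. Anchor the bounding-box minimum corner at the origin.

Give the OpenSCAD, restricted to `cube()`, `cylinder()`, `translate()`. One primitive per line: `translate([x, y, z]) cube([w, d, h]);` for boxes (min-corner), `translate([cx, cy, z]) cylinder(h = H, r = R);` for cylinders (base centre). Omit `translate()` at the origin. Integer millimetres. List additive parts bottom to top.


cube([240, 200, 20]);
translate([0, 0, 20]) cube([240, 20, 220]);
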